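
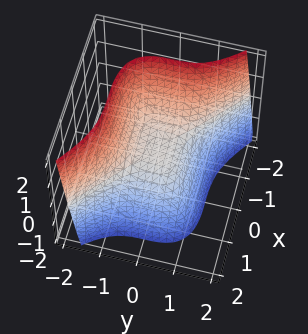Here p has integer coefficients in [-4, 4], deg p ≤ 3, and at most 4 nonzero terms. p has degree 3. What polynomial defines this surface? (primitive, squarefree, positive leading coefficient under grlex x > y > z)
First, the degree is 3 — a generic line meets the surface in up to 3 points.
Next, from the axis intercepts and sections: it meets the z-axis at z = 0 (among the integer gridlines); one y-axis crossing is at y = 0; it crosses the x-axis at the gridline x = 0.
Finally, the integer polynomial consistent with all of this is the stated p.

2*x^3 + 3*y^3 + 3*z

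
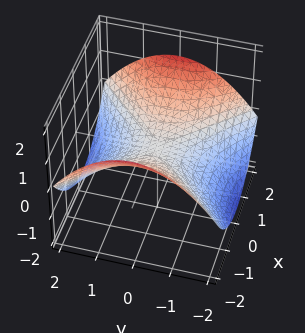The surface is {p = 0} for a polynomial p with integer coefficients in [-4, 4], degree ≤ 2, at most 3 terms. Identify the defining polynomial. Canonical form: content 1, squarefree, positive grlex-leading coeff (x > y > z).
x^2 - y^2 - 3*z

(a) Degree: a saddle surface; a quadric, so deg p = 2.
(b) Symmetries: the x ↦ −x reflection is a symmetry, so x appears only in even powers; mirror symmetry y ↦ −y ⇒ only even powers of y.
(c) From the visible intercepts: it crosses the y-axis at the gridline y = 0; one z-axis crossing is at z = 0; it crosses the x-axis at the gridline x = 0.
(d) The integer polynomial consistent with all of this is the stated p.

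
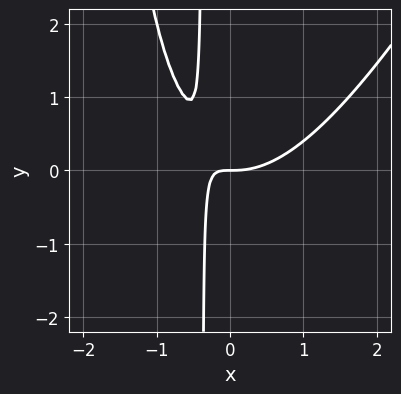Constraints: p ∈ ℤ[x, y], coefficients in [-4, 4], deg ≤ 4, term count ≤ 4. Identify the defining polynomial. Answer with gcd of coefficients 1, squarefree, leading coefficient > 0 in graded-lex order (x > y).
2*x^3 - x^2*y - 3*x*y - y

First, deg p = 3.
Then, from the axis intercepts and sections: it crosses the y-axis at the gridline y = 0; it meets the x-axis at x = 0 (among the integer gridlines).
Finally, putting this together gives p.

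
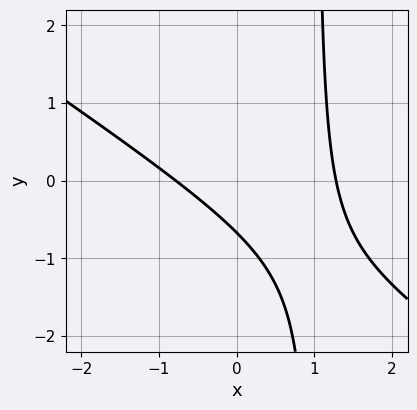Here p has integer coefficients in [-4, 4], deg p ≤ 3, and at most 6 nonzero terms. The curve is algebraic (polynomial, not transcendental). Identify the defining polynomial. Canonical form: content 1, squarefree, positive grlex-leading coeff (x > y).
The degree is 2 — a generic line meets the curve in up to 2 points.
Solving for integer coefficients yields p as stated.

2*x^2 + 3*x*y - x - 3*y - 2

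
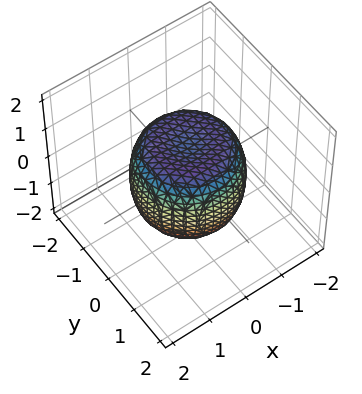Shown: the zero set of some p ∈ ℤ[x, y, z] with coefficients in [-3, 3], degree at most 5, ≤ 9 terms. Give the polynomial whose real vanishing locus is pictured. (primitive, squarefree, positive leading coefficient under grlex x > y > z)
First, the degree is 4 — no degree-3 surface has this shape.
Next, by symmetry, the z-axis is an axis of rotation, so x and y enter only as x² + y².
Next, checking where it meets the axes: the z-axis gridline crossings are at z ∈ {-1, 1}; a circular section at z = -1 has radius exactly 1.
Finally, matching integer coefficients to the picture gives p.

x^4 + 2*x^2*y^2 + y^4 - x^2 - y^2 + z^2 - 1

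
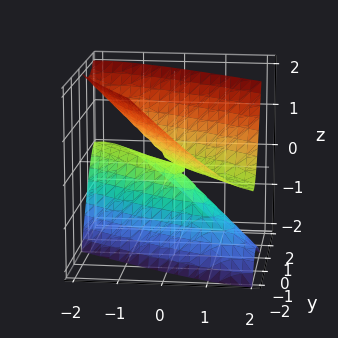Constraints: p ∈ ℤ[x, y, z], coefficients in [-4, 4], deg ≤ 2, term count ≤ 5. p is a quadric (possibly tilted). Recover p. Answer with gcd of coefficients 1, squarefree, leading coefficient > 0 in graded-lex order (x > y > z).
x^2 + 2*x*y + y^2 + y*z - z^2

1. The degree is 2 — the shape is more complex than any degree-1 surface.
2. Checking where it meets the axes: it meets the z-axis at z = 0 (among the integer gridlines); it meets the y-axis at y = 0 (among the integer gridlines); it crosses the x-axis at the gridline x = 0.
3. These observations pin down the coefficients.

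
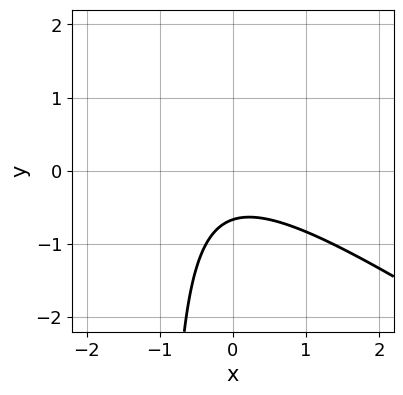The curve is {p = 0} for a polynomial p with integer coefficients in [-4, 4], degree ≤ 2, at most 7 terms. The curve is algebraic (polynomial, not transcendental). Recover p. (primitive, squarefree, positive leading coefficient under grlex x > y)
2*x^2 + 3*x*y + x + 3*y + 2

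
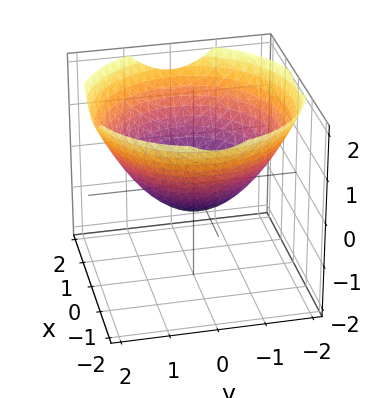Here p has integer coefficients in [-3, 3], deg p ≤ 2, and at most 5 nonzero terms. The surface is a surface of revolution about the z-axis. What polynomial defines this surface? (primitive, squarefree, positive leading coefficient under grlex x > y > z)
x^2 + y^2 - 2*z - 1

1. deg p = 2.
2. Symmetry: every cross-section ⟂ z is a circle, so x, y appear only via x² + y².
3. Against the integer gridlines: a circular section at z = 0 has radius exactly 1; among the integer gridlines, it crosses the x-axis at x ∈ {-1, 1}.
4. Together with the visible shape, these determine p as stated.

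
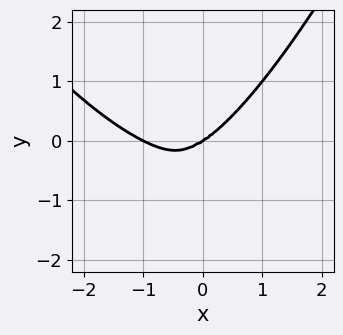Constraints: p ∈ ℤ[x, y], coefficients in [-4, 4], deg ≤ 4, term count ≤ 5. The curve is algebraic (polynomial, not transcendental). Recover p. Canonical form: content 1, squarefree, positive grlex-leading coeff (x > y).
(a) The degree is 4 — a generic line meets the curve in up to 4 points.
(b) From the axis intercepts and sections: one y-axis crossing is at y = 0; the x-axis gridline crossings are at x ∈ {-1, 0}.
(c) Assembling these constraints gives the stated polynomial.

x^4 + x^3 - 2*x^2*y + 2*x*y^2 - 2*y^3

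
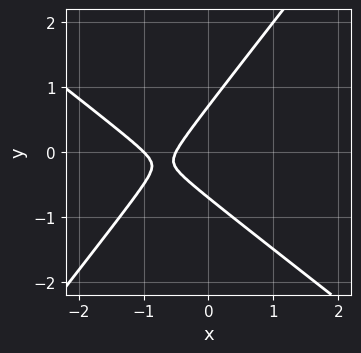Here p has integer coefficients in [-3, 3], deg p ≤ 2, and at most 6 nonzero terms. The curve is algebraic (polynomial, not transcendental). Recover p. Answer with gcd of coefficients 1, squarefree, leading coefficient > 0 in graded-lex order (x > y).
2*x^2 + x*y - 2*y^2 + 3*x + 1

1. deg p = 2.
2. Against the integer gridlines: it crosses the x-axis at the gridline x = -1.
3. Assembling these constraints gives the stated polynomial.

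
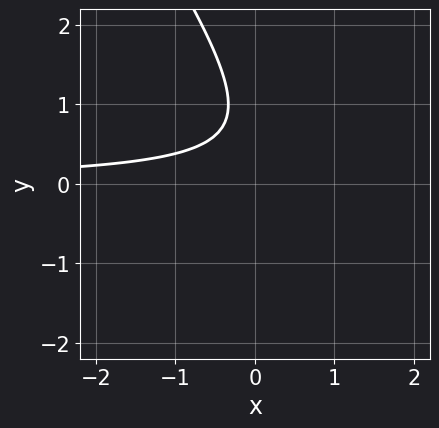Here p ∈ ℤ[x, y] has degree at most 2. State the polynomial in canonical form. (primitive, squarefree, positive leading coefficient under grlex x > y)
1. Degree: a generic line meets the curve in up to 2 points, so deg p = 2.
2. Against the integer gridlines: no x-intercept at any integer in the box; the curve avoids every integer y-axis point in the box.
3. The integer polynomial consistent with all of this is the stated p.

3*x*y + 2*y^2 - 3*y + 2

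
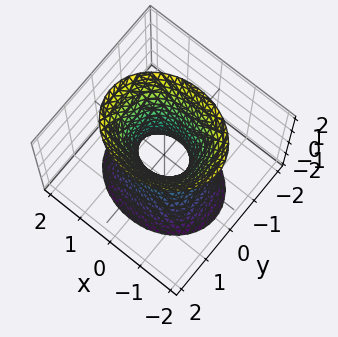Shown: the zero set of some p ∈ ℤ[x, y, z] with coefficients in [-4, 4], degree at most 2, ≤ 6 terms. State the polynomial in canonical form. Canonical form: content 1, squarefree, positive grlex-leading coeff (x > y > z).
2*x^2 + 3*y^2 - z^2 - 1

(a) deg p = 2.
(b) Symmetries: mirror symmetry x ↦ −x ⇒ only even powers of x; mirror symmetry z ↦ −z ⇒ only even powers of z; it's symmetric under y → −y, forcing even powers of y.
(c) Checking where it meets the axes: it misses every integer gridline on the z-axis.
(d) Solving for integer coefficients yields p as stated.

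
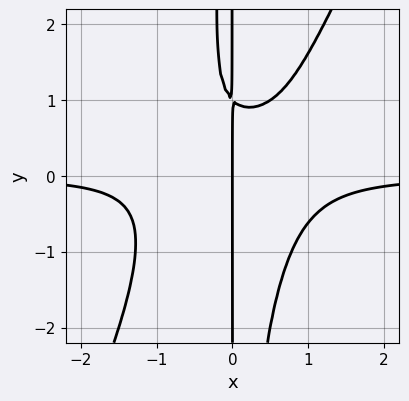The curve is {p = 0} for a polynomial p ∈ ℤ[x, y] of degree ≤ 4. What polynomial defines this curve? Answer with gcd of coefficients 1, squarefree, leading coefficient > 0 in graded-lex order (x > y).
(a) deg p = 4.
(b) Reading off the gridlines: it crosses the x-axis at the gridline x = 0; every point of the y-axis in the box is on the curve.
(c) Solving for integer coefficients yields p as stated.

2*x^3*y - x^2*y^2 - x*y + x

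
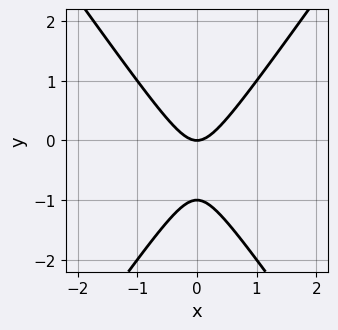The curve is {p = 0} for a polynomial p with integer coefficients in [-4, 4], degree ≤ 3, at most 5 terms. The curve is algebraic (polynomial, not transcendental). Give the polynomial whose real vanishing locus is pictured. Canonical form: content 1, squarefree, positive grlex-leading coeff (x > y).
deg p = 2. A generic line meets the curve in up to 2 points.
Symmetries: the x ↦ −x reflection is a symmetry, so x appears only in even powers.
From the visible intercepts: the y-axis gridline crossings are at y ∈ {-1, 0}; it crosses the x-axis at the gridline x = 0.
Putting this together gives p.

2*x^2 - y^2 - y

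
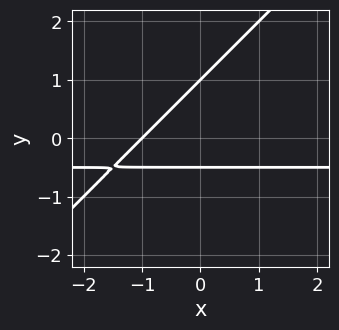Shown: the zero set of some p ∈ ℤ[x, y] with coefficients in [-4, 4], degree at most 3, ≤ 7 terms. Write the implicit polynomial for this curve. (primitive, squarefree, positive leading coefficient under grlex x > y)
1. The degree is 2 — no degree-1 curve has this shape.
2. Against the integer gridlines: it crosses the x-axis at the gridline x = -1; one y-axis crossing is at y = 1.
3. The integer polynomial consistent with all of this is the stated p.

2*x*y - 2*y^2 + x + y + 1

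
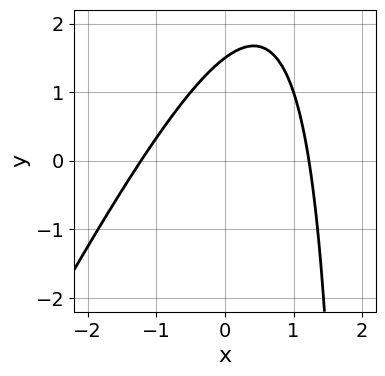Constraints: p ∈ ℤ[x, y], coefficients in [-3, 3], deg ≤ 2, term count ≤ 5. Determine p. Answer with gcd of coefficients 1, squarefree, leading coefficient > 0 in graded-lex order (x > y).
Degree: no degree-1 curve has this shape, so deg p = 2.
The integer polynomial consistent with all of this is the stated p.

2*x^2 - x*y + 2*y - 3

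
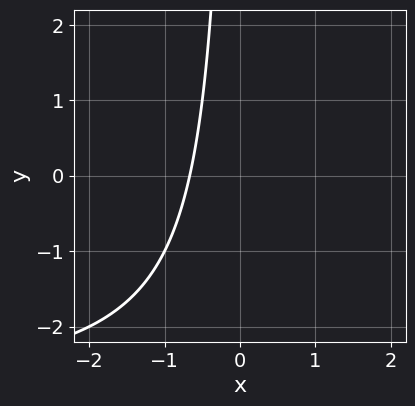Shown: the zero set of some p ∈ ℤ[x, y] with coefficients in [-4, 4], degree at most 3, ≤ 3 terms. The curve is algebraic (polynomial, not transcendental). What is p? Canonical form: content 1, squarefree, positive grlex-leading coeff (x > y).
The degree is 2 — no degree-1 curve has this shape.
From the axis intercepts and sections: it misses every integer gridline on the y-axis.
Matching integer coefficients to the picture gives p.

x*y + 3*x + 2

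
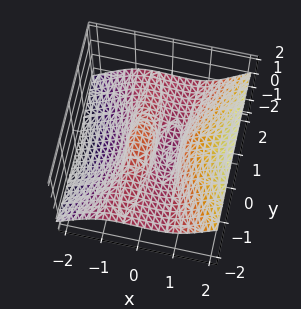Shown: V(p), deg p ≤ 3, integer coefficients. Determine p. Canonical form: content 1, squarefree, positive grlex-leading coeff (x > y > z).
2*x^3 - 2*y^2*z - 3*z^3 + z^2 - x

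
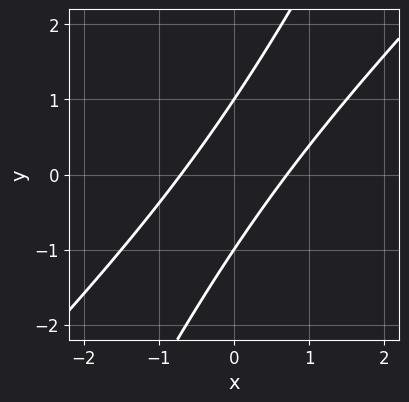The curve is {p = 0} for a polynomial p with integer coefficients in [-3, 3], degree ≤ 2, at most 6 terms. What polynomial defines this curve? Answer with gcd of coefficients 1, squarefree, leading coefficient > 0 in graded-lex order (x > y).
1. The degree is 2 — no degree-1 curve has this shape.
2. Checking where it meets the axes: among the integer gridlines, it crosses the y-axis at y ∈ {-1, 1}.
3. The integer polynomial consistent with all of this is the stated p.

2*x^2 - 3*x*y + y^2 - 1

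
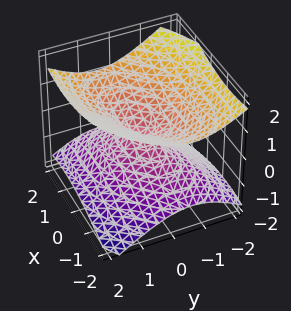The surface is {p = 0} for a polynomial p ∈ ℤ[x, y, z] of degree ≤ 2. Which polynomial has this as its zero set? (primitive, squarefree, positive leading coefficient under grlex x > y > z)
(a) The degree is 2 — no degree-1 surface has this shape.
(b) Observable constraints: it crosses the y-axis at the gridline y = 0; it meets the x-axis at x = 0 (among the integer gridlines); one z-axis crossing is at z = 0.
(c) Assembling these constraints gives the stated polynomial.

x^2 - x*y + 2*y^2 - 3*z^2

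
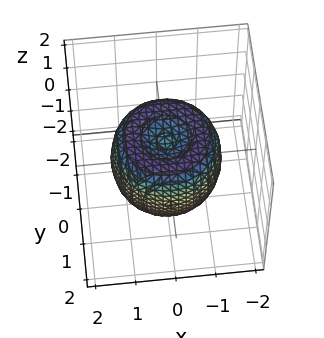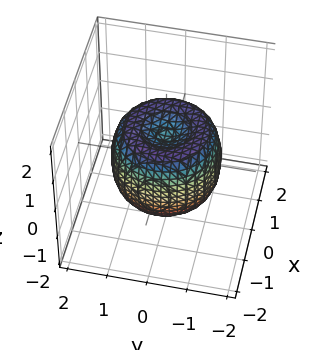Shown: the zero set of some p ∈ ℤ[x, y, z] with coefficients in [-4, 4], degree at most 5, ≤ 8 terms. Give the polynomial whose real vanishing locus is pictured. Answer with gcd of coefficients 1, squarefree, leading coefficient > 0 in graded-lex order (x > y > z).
1. Degree: the shape is more complex than any degree-3 surface, so deg p = 4.
2. Symmetries: rotational symmetry about the z-axis ⇒ p depends on x, y only through x² + y².
3. From the visible intercepts: a circular section at z = 0 has radius between 1 and 2.
4. Assembling these constraints gives the stated polynomial.

2*x^4 + 4*x^2*y^2 + 2*y^4 - 3*x^2 - 3*y^2 + 2*z^2 - 1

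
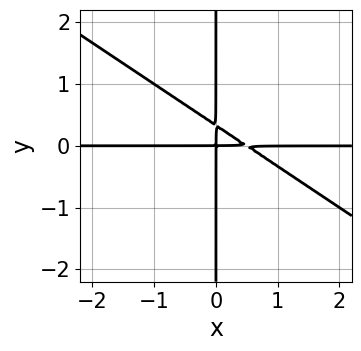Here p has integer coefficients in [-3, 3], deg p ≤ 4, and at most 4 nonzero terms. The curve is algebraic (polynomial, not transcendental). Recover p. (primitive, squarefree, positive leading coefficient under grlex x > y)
1. deg p = 3.
2. From the axis intercepts and sections: every point of the x-axis in the box is on the curve; every point of the y-axis in the box is on the curve.
3. Putting this together gives p.

2*x^2*y + 3*x*y^2 - x*y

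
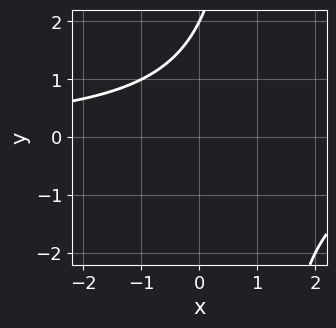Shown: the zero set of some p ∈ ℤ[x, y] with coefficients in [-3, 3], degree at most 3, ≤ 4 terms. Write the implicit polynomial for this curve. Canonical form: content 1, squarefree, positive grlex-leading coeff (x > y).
x*y - y + 2

Degree: a generic line meets the curve in up to 2 points, so deg p = 2.
Observable constraints: it misses every integer gridline on the x-axis; one y-axis crossing is at y = 2.
Solving for integer coefficients yields p as stated.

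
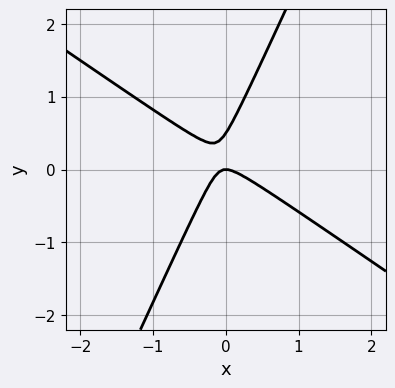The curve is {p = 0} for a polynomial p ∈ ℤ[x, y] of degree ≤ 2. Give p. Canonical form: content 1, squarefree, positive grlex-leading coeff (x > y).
3*x^2 + 3*x*y - 2*y^2 + y

The degree is 2 — a generic line meets the curve in up to 2 points.
Against the integer gridlines: it crosses the y-axis at the gridline y = 0; it meets the x-axis at x = 0 (among the integer gridlines).
Fitting integer coefficients to these (and the overall shape) gives p.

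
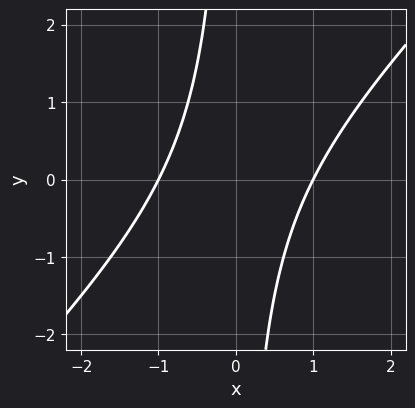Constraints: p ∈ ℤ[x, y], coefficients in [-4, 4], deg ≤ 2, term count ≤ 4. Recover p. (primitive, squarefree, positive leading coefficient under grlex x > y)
(a) deg p = 2.
(b) Checking where it meets the axes: among the integer gridlines, it crosses the x-axis at x ∈ {-1, 1}; no y-intercept at any integer in the box.
(c) Fitting integer coefficients to these (and the overall shape) gives p.

x^2 - x*y - 1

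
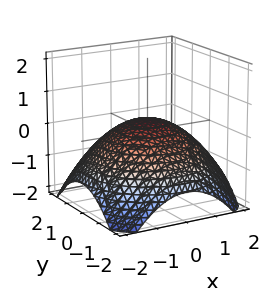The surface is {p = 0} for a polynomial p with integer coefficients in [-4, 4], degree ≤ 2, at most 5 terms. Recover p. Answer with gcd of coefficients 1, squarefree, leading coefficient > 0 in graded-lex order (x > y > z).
1. The degree is 2 — a generic line meets the surface in up to 2 points.
2. By symmetry, the z-axis is an axis of rotation, so x and y enter only as x² + y².
3. From the visible intercepts: the y-axis gridline crossings are at y ∈ {-1, 1}; a circular section at z = 0 has radius exactly 1; among the integer gridlines, it crosses the x-axis at x ∈ {-1, 1}.
4. Fitting integer coefficients to these (and the overall shape) gives p.

x^2 + y^2 + 3*z - 1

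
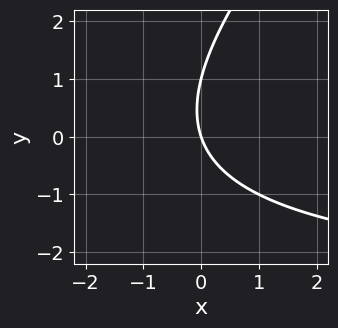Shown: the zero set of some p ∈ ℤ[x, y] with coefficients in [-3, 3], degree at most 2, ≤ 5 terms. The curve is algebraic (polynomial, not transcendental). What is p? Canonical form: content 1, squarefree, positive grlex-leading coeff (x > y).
x*y - y^2 + 3*x + y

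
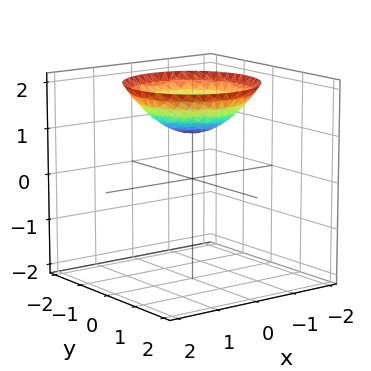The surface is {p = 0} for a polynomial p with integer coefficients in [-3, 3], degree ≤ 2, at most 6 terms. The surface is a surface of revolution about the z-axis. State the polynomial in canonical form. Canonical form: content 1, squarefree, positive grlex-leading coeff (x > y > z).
First, degree: the shape is more complex than any degree-1 surface, so deg p = 2.
Next, symmetries: rotational symmetry about the z-axis ⇒ p depends on x, y only through x² + y².
Then, checking where it meets the axes: it misses every integer gridline on the y-axis; one z-axis crossing is at z = 1; a circular section at z = 2 has radius between 1 and 2; no x-intercept at any integer in the box.
Finally, together with the visible shape, these determine p as stated.

x^2 + y^2 - 2*z + 2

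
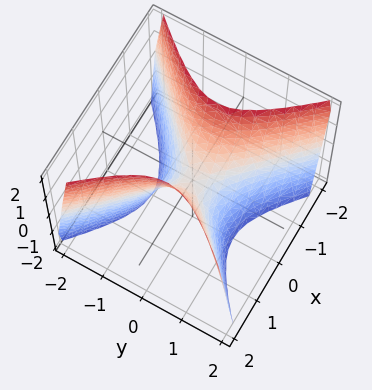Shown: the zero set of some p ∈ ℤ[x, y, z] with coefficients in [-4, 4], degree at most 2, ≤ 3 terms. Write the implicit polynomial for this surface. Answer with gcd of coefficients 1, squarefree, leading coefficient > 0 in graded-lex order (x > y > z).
2*x^2 - 2*y^2 - z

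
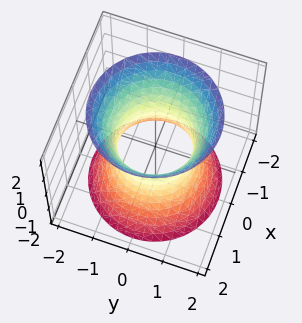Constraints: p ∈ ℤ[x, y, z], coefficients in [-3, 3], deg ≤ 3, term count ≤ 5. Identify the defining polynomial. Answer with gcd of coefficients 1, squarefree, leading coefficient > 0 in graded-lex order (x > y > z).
2*x^2 + 2*y^2 - z^2 - 2

(a) deg p = 2. No degree-1 surface has this shape.
(b) By symmetry, the z-axis is an axis of rotation, so x and y enter only as x² + y².
(c) Against the integer gridlines: the y-axis gridline crossings are at y ∈ {-1, 1}; a circular section at z = 2 has radius between 1 and 2; no z-intercept at any integer in the box.
(d) Matching integer coefficients to the picture gives p. Check: (-1, 0, 0) on the x-axis lies on the surface, and p(-1, 0, 0) = 0. ✓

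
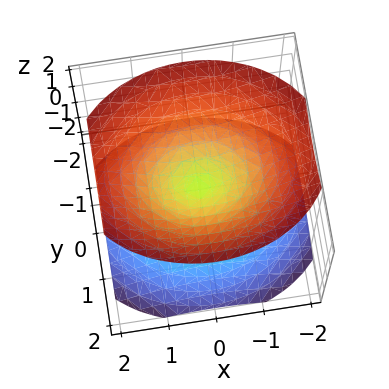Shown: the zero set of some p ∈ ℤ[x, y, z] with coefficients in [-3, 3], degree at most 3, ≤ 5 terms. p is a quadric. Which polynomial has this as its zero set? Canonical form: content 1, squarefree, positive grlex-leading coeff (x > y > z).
2*x^2 + 3*y^2 - 3*z^2

There are 2 components.
Degree: two nappes meeting at a single point; a quadric, so deg p = 2.
Symmetries: it's symmetric under y → −y, forcing even powers of y; the x ↦ −x reflection is a symmetry, so x appears only in even powers; the z ↦ −z reflection is a symmetry, so z appears only in even powers.
From the axis intercepts and sections: it crosses the x-axis at the gridline x = 0; one z-axis crossing is at z = 0; one y-axis crossing is at y = 0.
Solving for integer coefficients yields p as stated.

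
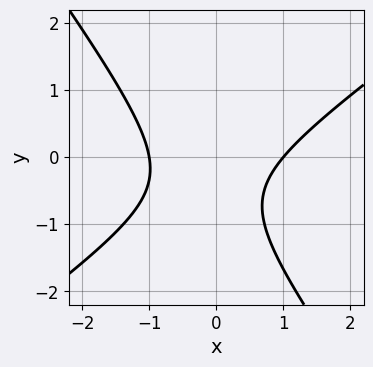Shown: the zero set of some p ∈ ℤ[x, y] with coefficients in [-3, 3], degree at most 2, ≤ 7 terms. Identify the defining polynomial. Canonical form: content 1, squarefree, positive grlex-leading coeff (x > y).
3*x^2 - 2*x*y - 3*y^2 - 3*y - 3

1. Degree: no degree-1 curve has this shape, so deg p = 2.
2. Checking where it meets the axes: among the integer gridlines, it crosses the x-axis at x ∈ {-1, 1}; the curve avoids every integer y-axis point in the box.
3. Solving for integer coefficients yields p as stated.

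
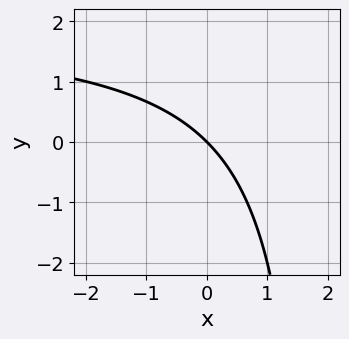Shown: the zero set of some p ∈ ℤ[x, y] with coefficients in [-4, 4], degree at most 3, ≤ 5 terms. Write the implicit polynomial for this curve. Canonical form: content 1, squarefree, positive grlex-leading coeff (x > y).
1. The degree is 2 — a generic line meets the curve in up to 2 points.
2. Observable constraints: it meets the x-axis at x = 0 (among the integer gridlines); it meets the y-axis at y = 0 (among the integer gridlines).
3. The integer polynomial consistent with all of this is the stated p.

x*y - 2*x - 2*y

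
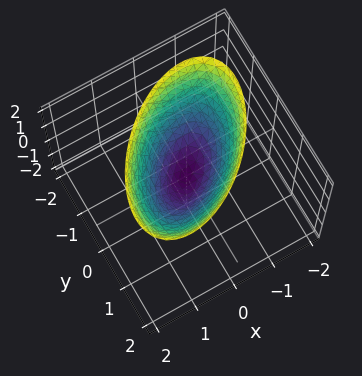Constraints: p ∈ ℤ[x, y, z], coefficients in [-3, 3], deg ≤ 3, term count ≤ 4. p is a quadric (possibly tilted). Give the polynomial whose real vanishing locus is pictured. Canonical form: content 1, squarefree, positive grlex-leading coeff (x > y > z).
1. deg p = 2.
2. Against the integer gridlines: it meets the z-axis at z = 0 (among the integer gridlines); it meets the x-axis at x = 0 (among the integer gridlines); one y-axis crossing is at y = 0.
3. Putting this together gives p.

x^2 - x*y + y^2 - z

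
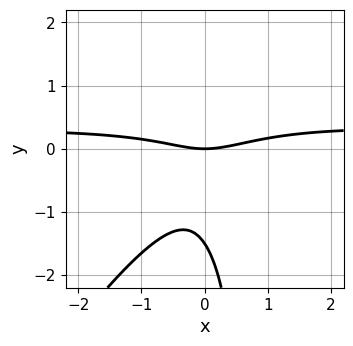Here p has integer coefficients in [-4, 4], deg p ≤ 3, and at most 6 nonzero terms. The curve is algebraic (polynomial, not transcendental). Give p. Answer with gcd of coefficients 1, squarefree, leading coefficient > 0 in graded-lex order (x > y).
3*x^2*y - 2*x*y^2 - x^2 + 2*y^2 + 3*y

(a) deg p = 3. No degree-2 curve has this shape.
(b) From the visible intercepts: it meets the x-axis at x = 0 (among the integer gridlines); it meets the y-axis at y = 0 (among the integer gridlines).
(c) Assembling these constraints gives the stated polynomial.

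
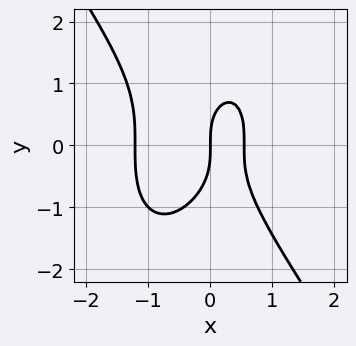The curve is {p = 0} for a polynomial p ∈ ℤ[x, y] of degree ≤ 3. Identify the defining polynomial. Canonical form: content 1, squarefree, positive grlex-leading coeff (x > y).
deg p = 3.
Observable constraints: it crosses the x-axis at the gridline x = 0; it meets the y-axis at y = 0 (among the integer gridlines).
Putting this together gives p.

3*x^3 + y^3 + 2*x^2 - 2*x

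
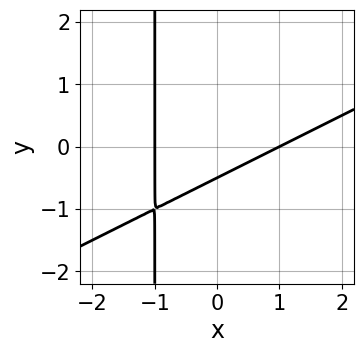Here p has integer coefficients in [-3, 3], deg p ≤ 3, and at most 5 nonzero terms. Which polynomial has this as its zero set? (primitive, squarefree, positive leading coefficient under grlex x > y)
x^2 - 2*x*y - 2*y - 1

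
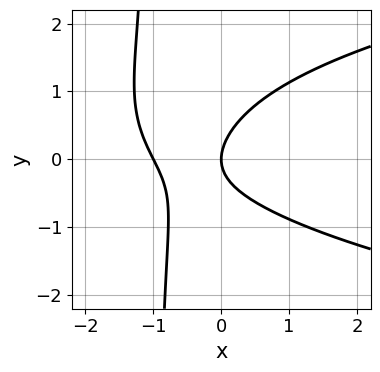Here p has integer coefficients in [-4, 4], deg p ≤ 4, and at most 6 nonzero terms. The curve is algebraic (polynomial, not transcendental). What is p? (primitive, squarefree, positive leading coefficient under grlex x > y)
(a) Degree: a generic line meets the curve in up to 3 points, so deg p = 3.
(b) From the visible intercepts: one y-axis crossing is at y = 0; among the integer gridlines, it crosses the x-axis at x ∈ {-1, 0}.
(c) Fitting integer coefficients to these (and the overall shape) gives p.

2*x*y^2 - 2*x^2 - x*y + 2*y^2 - 2*x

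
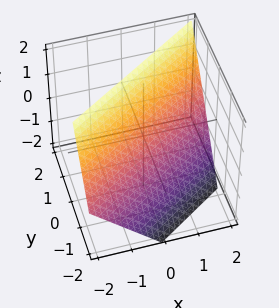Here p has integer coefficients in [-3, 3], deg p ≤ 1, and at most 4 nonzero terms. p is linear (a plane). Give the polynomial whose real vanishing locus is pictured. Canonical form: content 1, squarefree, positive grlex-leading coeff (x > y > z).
Degree: every cross-section is a straight line — this is a plane, so deg p = 1.
From the axis intercepts and sections: it crosses the x-axis at the gridline x = 1; it meets the z-axis at z = 1 (among the integer gridlines).
Assembling these constraints gives the stated polynomial.

2*x - 3*y + 2*z - 2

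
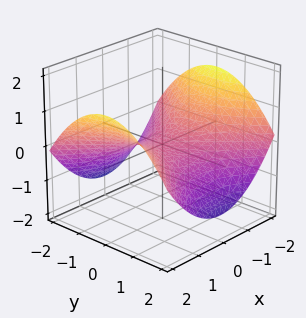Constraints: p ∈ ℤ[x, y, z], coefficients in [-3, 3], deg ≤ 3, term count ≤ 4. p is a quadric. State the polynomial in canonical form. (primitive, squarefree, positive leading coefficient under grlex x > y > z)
x^2 - y^2 - 3*z

deg p = 2. A saddle surface; a quadric.
Symmetries: mirror symmetry x ↦ −x ⇒ only even powers of x; the y ↦ −y reflection is a symmetry, so y appears only in even powers.
Against the integer gridlines: it meets the y-axis at y = 0 (among the integer gridlines); it crosses the z-axis at the gridline z = 0; it meets the x-axis at x = 0 (among the integer gridlines).
These observations pin down the coefficients.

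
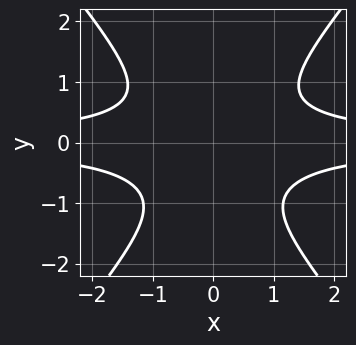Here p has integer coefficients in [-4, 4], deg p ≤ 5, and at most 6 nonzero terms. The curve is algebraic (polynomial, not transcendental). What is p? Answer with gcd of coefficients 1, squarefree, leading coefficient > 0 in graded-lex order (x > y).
(a) The degree is 4 — the shape is more complex than any degree-3 curve.
(b) Symmetries: the x ↦ −x reflection is a symmetry, so x appears only in even powers.
(c) Observable constraints: the curve avoids every integer x-axis point in the box; the curve avoids every integer y-axis point in the box.
(d) Matching integer coefficients to the picture gives p.

3*x^2*y^2 - 2*y^4 - y^3 - y^2 - 2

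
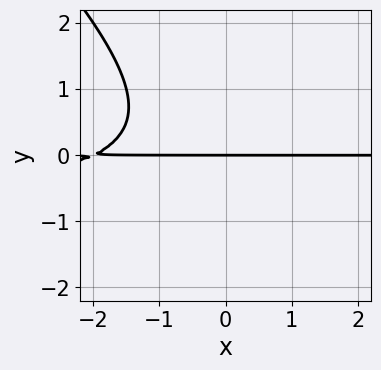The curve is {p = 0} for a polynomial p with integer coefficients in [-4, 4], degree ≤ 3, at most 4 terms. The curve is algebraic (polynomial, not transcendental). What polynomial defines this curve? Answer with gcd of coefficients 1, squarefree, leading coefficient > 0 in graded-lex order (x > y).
First, deg p = 3.
Then, observable constraints: every point of the x-axis in the box is on the curve; it crosses the y-axis at the gridline y = 0.
Finally, matching integer coefficients to the picture gives p.

x*y^2 + y^3 + x*y + 2*y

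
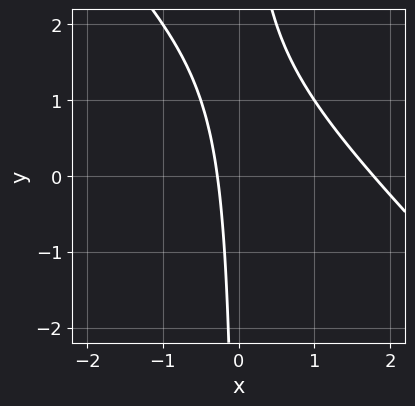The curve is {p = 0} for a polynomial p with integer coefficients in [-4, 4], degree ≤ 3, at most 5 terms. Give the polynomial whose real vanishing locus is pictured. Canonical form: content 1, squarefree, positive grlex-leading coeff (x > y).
2*x^2 + 2*x*y - 3*x - 1

(a) deg p = 2. No degree-1 curve has this shape.
(b) Observable constraints: the curve avoids every integer y-axis point in the box.
(c) Together with the visible shape, these determine p as stated.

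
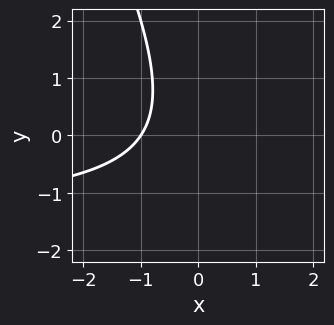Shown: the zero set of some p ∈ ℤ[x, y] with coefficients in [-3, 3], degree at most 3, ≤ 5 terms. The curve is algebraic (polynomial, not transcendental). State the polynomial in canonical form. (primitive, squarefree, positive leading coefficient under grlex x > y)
2*x*y + y^2 + 3*x + 3

Degree: a generic line meets the curve in up to 2 points, so deg p = 2.
Checking where it meets the axes: one x-axis crossing is at x = -1; no y-intercept at any integer in the box.
These observations pin down the coefficients.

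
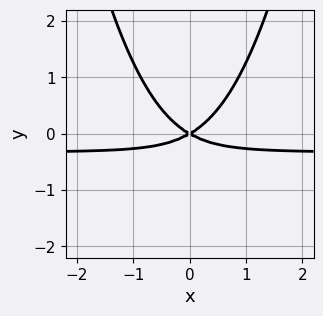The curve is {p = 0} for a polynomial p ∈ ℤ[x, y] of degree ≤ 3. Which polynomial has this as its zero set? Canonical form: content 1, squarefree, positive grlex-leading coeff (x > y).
(a) The degree is 3 — no degree-2 curve has this shape.
(b) Symmetries: the x ↦ −x reflection is a symmetry, so x appears only in even powers.
(c) Against the integer gridlines: it meets the y-axis at y = 0 (among the integer gridlines); one x-axis crossing is at x = 0.
(d) Fitting integer coefficients to these (and the overall shape) gives p.

3*x^2*y + x^2 - 3*y^2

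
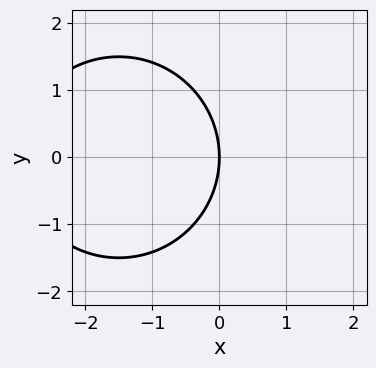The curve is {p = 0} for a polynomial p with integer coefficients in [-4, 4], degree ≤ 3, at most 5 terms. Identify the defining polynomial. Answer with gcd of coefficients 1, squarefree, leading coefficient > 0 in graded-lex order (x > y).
x^2 + y^2 + 3*x

(a) deg p = 2. The shape is more complex than any degree-1 curve.
(b) Symmetries: mirror symmetry y ↦ −y ⇒ only even powers of y.
(c) Observable constraints: one x-axis crossing is at x = 0; it meets the y-axis at y = 0 (among the integer gridlines).
(d) Solving for integer coefficients yields p as stated.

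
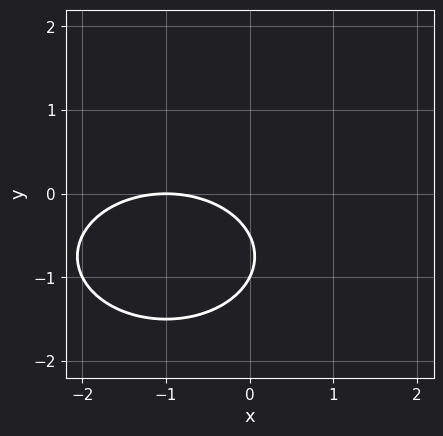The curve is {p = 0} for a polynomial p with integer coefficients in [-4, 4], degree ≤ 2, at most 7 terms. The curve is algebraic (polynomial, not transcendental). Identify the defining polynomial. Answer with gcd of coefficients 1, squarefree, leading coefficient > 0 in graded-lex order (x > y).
(a) The degree is 2 — the shape is more complex than any degree-1 curve.
(b) From the visible intercepts: one x-axis crossing is at x = -1; it meets the y-axis at y = -1 (among the integer gridlines).
(c) Fitting integer coefficients to these (and the overall shape) gives p.

x^2 + 2*y^2 + 2*x + 3*y + 1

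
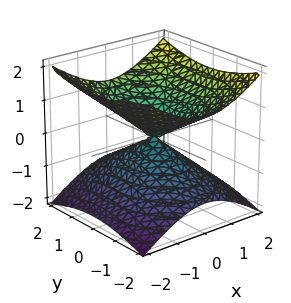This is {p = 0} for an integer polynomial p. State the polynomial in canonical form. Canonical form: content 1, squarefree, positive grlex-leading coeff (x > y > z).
2*x^2 + y^2 - 3*z^2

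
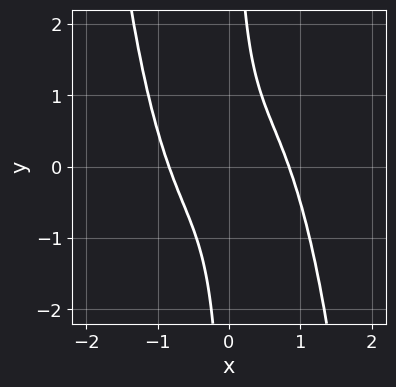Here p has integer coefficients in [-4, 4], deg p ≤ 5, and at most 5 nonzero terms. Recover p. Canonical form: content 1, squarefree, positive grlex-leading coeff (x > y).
First, degree: no degree-3 curve has this shape, so deg p = 4.
Next, against the integer gridlines: no y-intercept at any integer in the box.
Finally, these observations pin down the coefficients.

2*x^4 + 2*x*y - 1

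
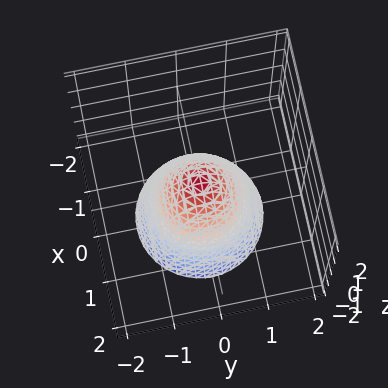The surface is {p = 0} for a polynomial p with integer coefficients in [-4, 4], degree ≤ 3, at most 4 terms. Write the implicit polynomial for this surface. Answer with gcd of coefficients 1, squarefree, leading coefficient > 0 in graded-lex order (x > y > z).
3*x^2 + 3*y^2 + 2*z - 1

deg p = 2.
Symmetry: the z-axis is an axis of rotation, so x and y enter only as x² + y².
Checking where it meets the axes: a circular section at z = -2 has radius between 1 and 2.
Matching integer coefficients to the picture gives p.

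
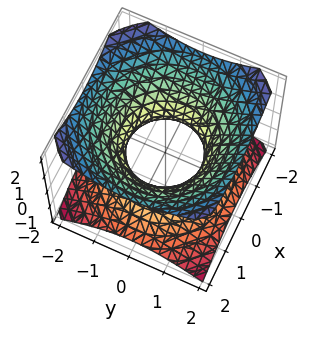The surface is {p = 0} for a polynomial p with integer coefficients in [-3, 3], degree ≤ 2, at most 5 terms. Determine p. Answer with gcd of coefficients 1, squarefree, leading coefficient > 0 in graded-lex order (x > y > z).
First, the degree is 2 — an hourglass — one-sheet hyperboloid; a quadric.
Then, symmetries: mirror symmetry z ↦ −z ⇒ only even powers of z; the surface is invariant under rotation about z: p = q(x² + y², z).
Next, against the integer gridlines: no z-intercept at any integer in the box; a circular section at z = 1 has radius between 1 and 2; the x-axis gridline crossings are at x ∈ {-1, 1}; the y-axis gridline crossings are at y ∈ {-1, 1}.
Finally, assembling these constraints gives the stated polynomial.

2*x^2 + 2*y^2 - 3*z^2 - 2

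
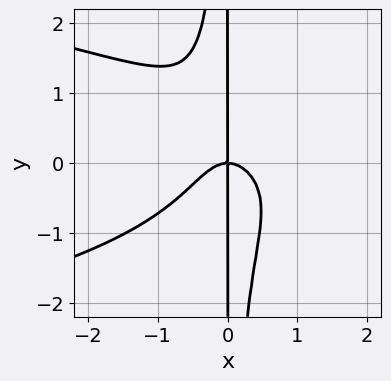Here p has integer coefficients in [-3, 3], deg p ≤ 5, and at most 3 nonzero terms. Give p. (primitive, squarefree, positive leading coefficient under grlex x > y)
1. deg p = 4. A generic line meets the curve in up to 4 points.
2. Checking where it meets the axes: one x-axis crossing is at x = 0; the visible y-axis segment lies entirely on the curve.
3. These observations pin down the coefficients.

3*x^2*y^2 + 3*x^3 + 2*x*y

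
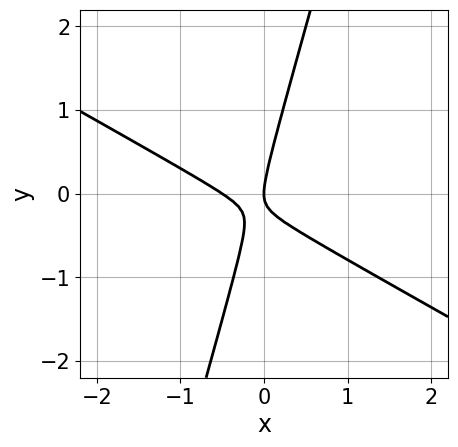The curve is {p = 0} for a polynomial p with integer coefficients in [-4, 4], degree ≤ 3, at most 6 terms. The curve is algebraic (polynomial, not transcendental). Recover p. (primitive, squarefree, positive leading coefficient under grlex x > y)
2*x^2 + 3*x*y - y^2 + x

The degree is 2 — the shape is more complex than any degree-1 curve.
From the visible intercepts: one x-axis crossing is at x = 0; it meets the y-axis at y = 0 (among the integer gridlines).
Fitting integer coefficients to these (and the overall shape) gives p.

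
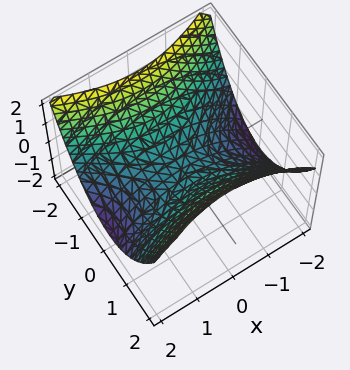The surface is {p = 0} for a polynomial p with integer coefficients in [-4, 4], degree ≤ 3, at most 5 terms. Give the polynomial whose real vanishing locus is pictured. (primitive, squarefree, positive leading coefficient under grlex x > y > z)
x^2 - 2*y^2 + 3*z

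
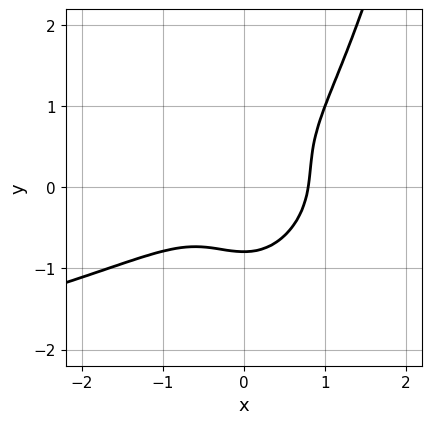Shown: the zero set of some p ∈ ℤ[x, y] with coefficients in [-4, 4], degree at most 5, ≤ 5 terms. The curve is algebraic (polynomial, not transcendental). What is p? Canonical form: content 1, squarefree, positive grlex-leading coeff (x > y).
2*x^2*y^2 + 2*x^3 - x^2*y - 2*y^3 - 1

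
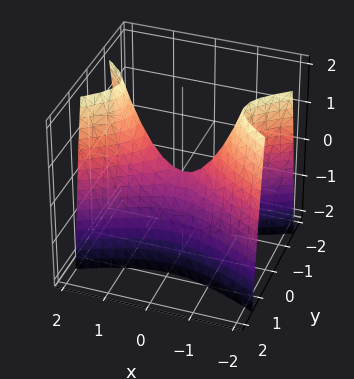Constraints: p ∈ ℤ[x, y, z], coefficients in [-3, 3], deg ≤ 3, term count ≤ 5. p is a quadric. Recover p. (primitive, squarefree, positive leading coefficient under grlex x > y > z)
Degree: a hyperbolic paraboloid; a quadric, so deg p = 2.
Symmetries: the x ↦ −x reflection is a symmetry, so x appears only in even powers; it's symmetric under y → −y, forcing even powers of y.
Reading off the gridlines: it crosses the z-axis at the gridline z = 0; one y-axis crossing is at y = 0; one x-axis crossing is at x = 0.
Putting this together gives p.

x^2 - 3*y^2 - z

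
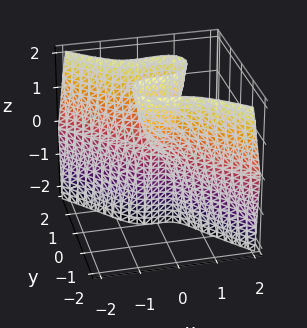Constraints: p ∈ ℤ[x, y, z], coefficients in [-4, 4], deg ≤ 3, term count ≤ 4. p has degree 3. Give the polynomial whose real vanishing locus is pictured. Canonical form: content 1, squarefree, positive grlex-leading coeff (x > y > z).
3*x^3 + 3*y^3 - x*y - 2*y*z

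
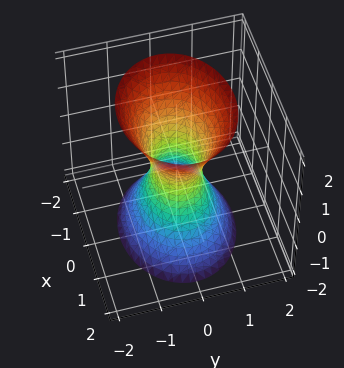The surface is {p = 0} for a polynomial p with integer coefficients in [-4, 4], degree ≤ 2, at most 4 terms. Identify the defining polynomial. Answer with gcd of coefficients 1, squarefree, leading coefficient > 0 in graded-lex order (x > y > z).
First, degree: an hourglass — one-sheet hyperboloid; a quadric, so deg p = 2.
Next, symmetries: mirror symmetry x ↦ −x ⇒ only even powers of x; the z ↦ −z reflection is a symmetry, so z appears only in even powers; it's symmetric under y → −y, forcing even powers of y.
Next, from the visible intercepts: it misses every integer gridline on the z-axis.
Finally, solving for integer coefficients yields p as stated.

2*x^2 + 3*y^2 - z^2 - 1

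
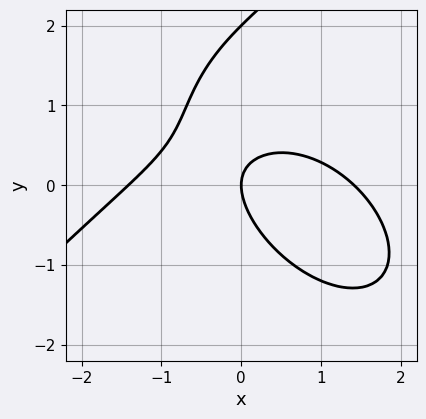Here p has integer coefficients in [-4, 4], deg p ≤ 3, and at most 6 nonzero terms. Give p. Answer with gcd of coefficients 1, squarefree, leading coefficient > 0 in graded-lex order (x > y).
x^3 - y^3 + 3*x*y + 2*y^2 - 2*x

1. The degree is 3 — a generic line meets the curve in up to 3 points.
2. Checking where it meets the axes: it meets the x-axis at x = 0 (among the integer gridlines); among the integer gridlines, it crosses the y-axis at y ∈ {0, 2}.
3. Assembling these constraints gives the stated polynomial.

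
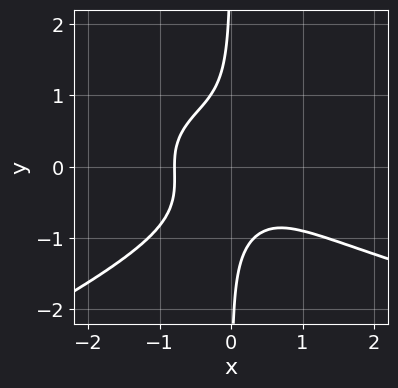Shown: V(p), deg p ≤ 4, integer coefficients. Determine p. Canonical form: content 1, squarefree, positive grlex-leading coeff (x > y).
x^2*y^2 - 3*x*y^3 - 2*x^3 - 1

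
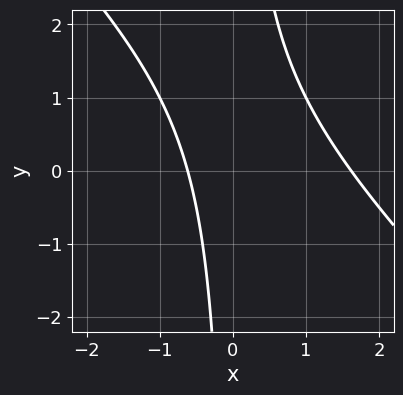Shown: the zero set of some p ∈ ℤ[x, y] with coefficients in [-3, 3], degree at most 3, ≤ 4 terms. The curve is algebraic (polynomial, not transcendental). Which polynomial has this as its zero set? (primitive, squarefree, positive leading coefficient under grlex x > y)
x^2 + x*y - x - 1

(a) deg p = 2. The shape is more complex than any degree-1 curve.
(b) Checking where it meets the axes: the curve avoids every integer y-axis point in the box.
(c) Solving for integer coefficients yields p as stated.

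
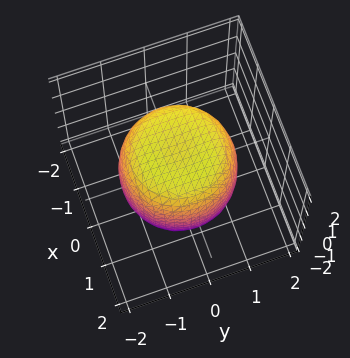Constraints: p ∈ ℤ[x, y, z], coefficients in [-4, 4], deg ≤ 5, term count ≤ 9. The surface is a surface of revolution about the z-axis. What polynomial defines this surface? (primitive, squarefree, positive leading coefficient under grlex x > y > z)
1. deg p = 4.
2. By symmetry, the z-axis is an axis of rotation, so x and y enter only as x² + y².
3. Reading off the gridlines: a circular section at z = 0 has radius between 1 and 2.
4. Fitting integer coefficients to these (and the overall shape) gives p.

2*x^4 + 4*x^2*y^2 + 2*y^4 - 2*x^2 - 2*y^2 + 2*z^2 - 3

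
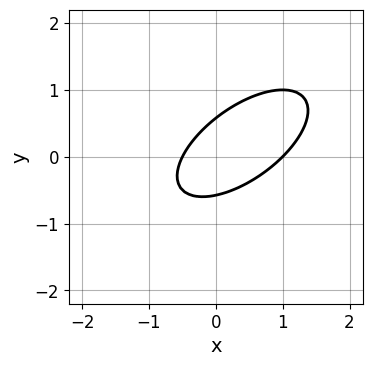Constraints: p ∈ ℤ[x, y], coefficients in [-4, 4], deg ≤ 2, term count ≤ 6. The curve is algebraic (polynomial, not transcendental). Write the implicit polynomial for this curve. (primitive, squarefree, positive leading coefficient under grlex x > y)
2*x^2 - 3*x*y + 3*y^2 - x - 1

1. The degree is 2 — a generic line meets the curve in up to 2 points.
2. Reading off the gridlines: it crosses the x-axis at the gridline x = 1.
3. Solving for integer coefficients yields p as stated.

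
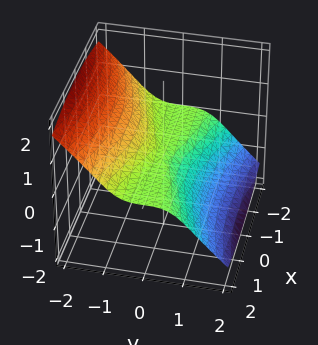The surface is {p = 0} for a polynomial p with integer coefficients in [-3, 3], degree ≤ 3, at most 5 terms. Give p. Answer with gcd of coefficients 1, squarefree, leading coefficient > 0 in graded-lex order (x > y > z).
x^2*z + 2*y^3 + 3*z^3

deg p = 3. A generic line meets the surface in up to 3 points.
Reading off the gridlines: the visible x-axis segment lies entirely on the surface; it crosses the y-axis at the gridline y = 0; it crosses the z-axis at the gridline z = 0.
Putting this together gives p.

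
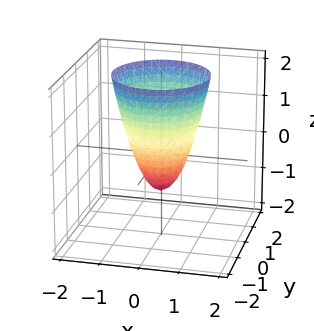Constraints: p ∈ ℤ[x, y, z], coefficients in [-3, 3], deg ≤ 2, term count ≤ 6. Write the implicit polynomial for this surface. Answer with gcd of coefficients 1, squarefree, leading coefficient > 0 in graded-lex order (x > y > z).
2*x^2 + 2*y^2 - z - 1

1. deg p = 2. No degree-1 surface has this shape.
2. Symmetries: the surface is invariant under rotation about z: p = q(x² + y², z).
3. Observable constraints: it crosses the z-axis at the gridline z = -1; a circular section at z = 2 has radius between 1 and 2.
4. Together with the visible shape, these determine p as stated.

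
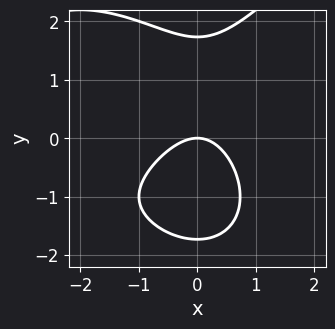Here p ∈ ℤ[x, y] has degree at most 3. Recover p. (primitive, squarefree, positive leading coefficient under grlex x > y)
(a) deg p = 3.
(b) Reading off the gridlines: it crosses the x-axis at the gridline x = 0; it meets the y-axis at y = 0 (among the integer gridlines).
(c) Matching integer coefficients to the picture gives p.

x^3 - y^3 + 3*x^2 + 3*y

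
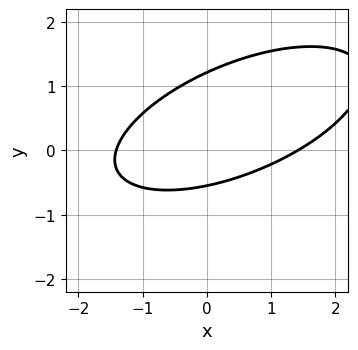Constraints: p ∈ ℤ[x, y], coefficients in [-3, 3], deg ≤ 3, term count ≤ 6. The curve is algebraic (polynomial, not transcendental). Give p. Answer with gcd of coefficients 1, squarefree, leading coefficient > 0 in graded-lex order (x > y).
x^2 - 2*x*y + 3*y^2 - 2*y - 2

(a) The degree is 2 — a generic line meets the curve in up to 2 points.
(b) The integer polynomial consistent with all of this is the stated p.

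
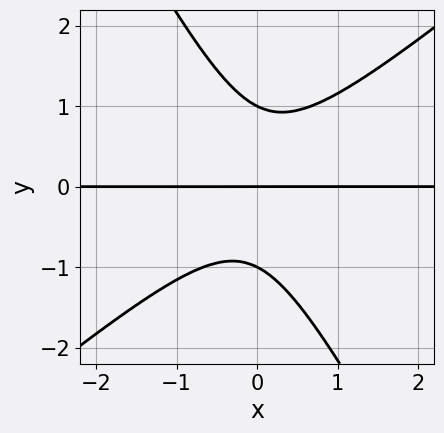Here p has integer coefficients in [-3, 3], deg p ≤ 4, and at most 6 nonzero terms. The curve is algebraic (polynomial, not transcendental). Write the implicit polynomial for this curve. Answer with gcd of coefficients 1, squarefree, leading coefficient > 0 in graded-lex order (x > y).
3*x^2*y - 2*x*y^2 - 2*y^3 + 2*y

deg p = 3. A generic line meets the curve in up to 3 points.
From the axis intercepts and sections: among the integer gridlines, it crosses the y-axis at y ∈ {-1, 0, 1}; the visible x-axis segment lies entirely on the curve.
Solving for integer coefficients yields p as stated.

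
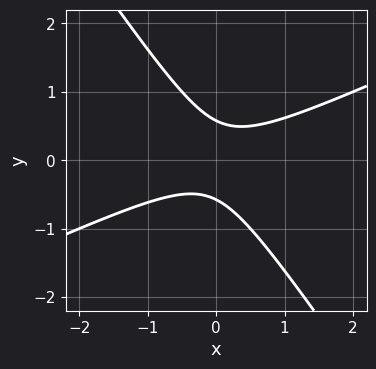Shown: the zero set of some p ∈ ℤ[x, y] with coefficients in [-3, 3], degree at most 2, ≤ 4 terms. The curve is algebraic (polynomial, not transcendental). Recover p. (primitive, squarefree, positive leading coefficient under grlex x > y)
2*x^2 - 3*x*y - 3*y^2 + 1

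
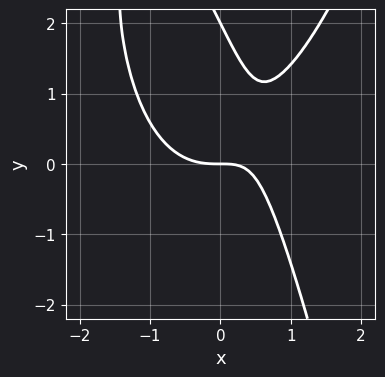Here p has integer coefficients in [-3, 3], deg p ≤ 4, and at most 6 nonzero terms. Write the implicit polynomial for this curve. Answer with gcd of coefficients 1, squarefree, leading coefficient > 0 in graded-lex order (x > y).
2*x^3 - 2*x*y - y^2 + 2*y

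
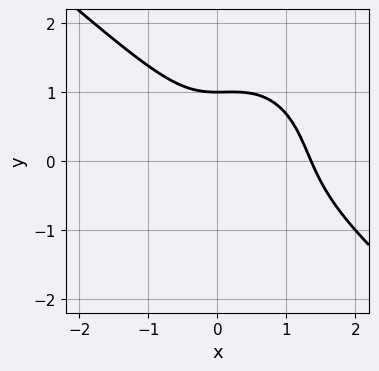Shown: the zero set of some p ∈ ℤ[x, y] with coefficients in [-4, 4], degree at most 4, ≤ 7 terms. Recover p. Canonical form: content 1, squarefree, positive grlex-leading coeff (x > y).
3*x^3 + 2*x^2*y + 2*y^3 - 3*x^2 - 2

(a) The degree is 3 — the shape is more complex than any degree-2 curve.
(b) Observable constraints: it crosses the y-axis at the gridline y = 1.
(c) Assembling these constraints gives the stated polynomial.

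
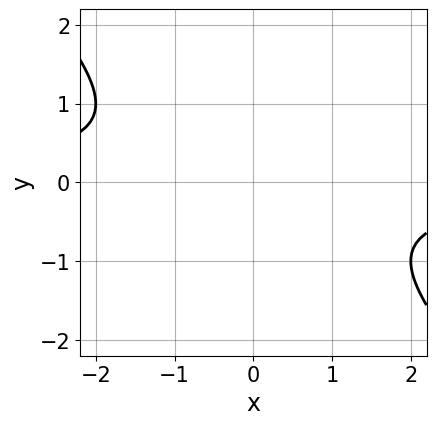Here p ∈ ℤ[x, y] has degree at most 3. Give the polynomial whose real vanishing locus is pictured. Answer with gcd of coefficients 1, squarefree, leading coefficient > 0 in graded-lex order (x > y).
x*y + y^2 + 1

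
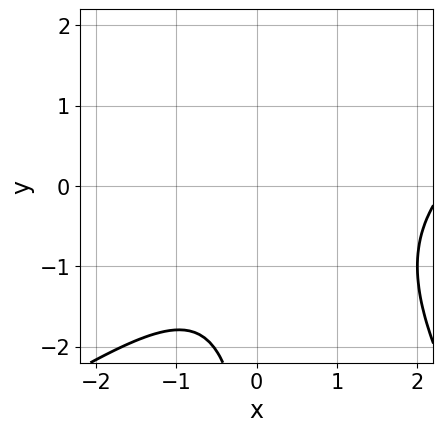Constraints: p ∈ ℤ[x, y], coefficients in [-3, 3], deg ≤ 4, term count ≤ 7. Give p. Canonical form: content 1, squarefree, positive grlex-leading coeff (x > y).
x^3 - x^2*y - x*y^2 - 2*x^2 - 2

The degree is 3 — no degree-2 curve has this shape.
Observable constraints: no x-intercept at any integer in the box; the curve avoids every integer y-axis point in the box.
Fitting integer coefficients to these (and the overall shape) gives p.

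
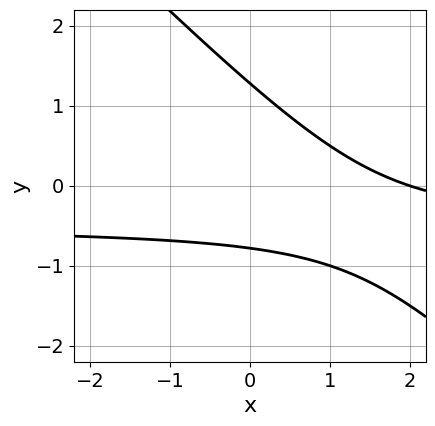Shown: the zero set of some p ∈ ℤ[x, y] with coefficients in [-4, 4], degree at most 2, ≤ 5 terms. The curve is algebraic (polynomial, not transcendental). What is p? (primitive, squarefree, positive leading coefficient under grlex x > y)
First, the degree is 2 — no degree-1 curve has this shape.
Next, observable constraints: one x-axis crossing is at x = 2.
Finally, matching integer coefficients to the picture gives p.

2*x*y + 2*y^2 + x - y - 2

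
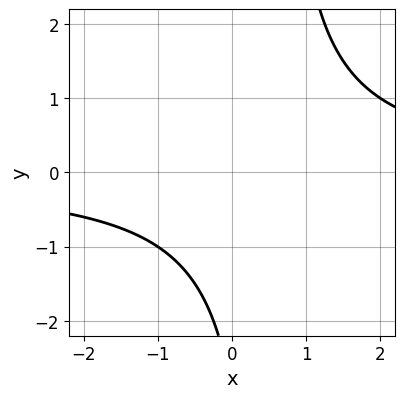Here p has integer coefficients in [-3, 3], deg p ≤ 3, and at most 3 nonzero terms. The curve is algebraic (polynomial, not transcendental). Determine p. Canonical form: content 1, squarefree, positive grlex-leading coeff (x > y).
First, the degree is 2 — no degree-1 curve has this shape.
Then, reading off the gridlines: the curve avoids every integer y-axis point in the box; the curve avoids every integer x-axis point in the box.
Finally, together with the visible shape, these determine p as stated.

2*x*y - y - 3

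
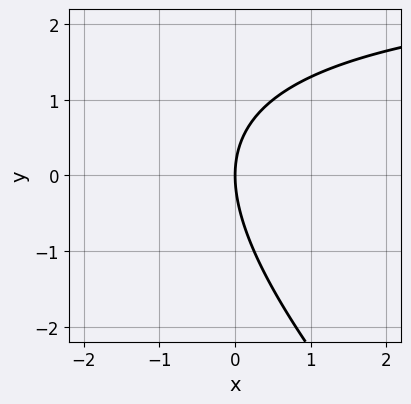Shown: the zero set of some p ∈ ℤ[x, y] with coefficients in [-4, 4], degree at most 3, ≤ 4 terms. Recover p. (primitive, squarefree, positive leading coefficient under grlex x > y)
First, degree: the shape is more complex than any degree-1 curve, so deg p = 2.
Then, from the axis intercepts and sections: it crosses the x-axis at the gridline x = 0; it meets the y-axis at y = 0 (among the integer gridlines).
Finally, matching integer coefficients to the picture gives p.

x*y + y^2 - 3*x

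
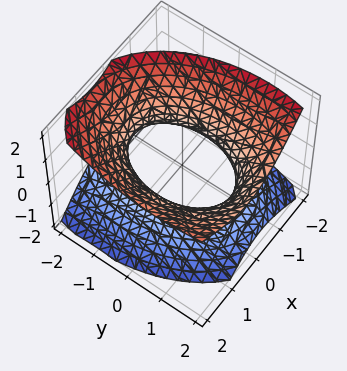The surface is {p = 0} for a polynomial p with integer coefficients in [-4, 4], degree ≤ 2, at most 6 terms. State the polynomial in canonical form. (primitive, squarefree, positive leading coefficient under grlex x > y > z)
Degree: a generic line meets the surface in up to 2 points, so deg p = 2.
From the visible intercepts: the x-axis gridline crossings are at x ∈ {-1, 1}; no z-intercept at any integer in the box.
Solving for integer coefficients yields p as stated.

2*x^2 - x*z + y^2 - y*z - 2*z^2 - 2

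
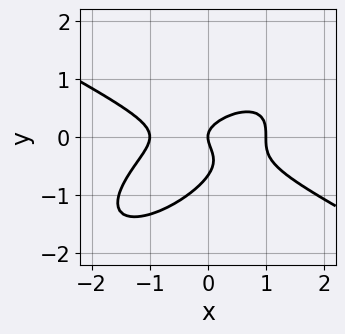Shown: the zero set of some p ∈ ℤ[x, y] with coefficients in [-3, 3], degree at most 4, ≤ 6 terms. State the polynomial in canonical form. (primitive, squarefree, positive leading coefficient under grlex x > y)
Degree: no degree-2 curve has this shape, so deg p = 3.
Reading off the gridlines: it crosses the y-axis at the gridline y = 0; among the integer gridlines, it crosses the x-axis at x ∈ {-1, 0, 1}.
Together with the visible shape, these determine p as stated.

x^3 - 2*x*y^2 + 3*y^3 + 2*y^2 - x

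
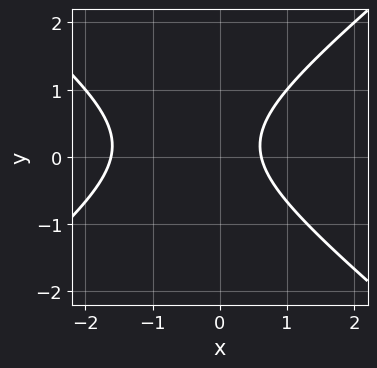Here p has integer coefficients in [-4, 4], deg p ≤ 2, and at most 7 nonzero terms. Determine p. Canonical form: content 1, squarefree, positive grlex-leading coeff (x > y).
1. Degree: the shape is more complex than any degree-1 curve, so deg p = 2.
2. Reading off the gridlines: it misses every integer gridline on the y-axis.
3. Fitting integer coefficients to these (and the overall shape) gives p.

2*x^2 - 3*y^2 + 2*x + y - 2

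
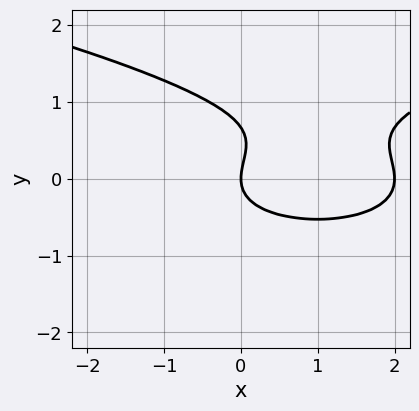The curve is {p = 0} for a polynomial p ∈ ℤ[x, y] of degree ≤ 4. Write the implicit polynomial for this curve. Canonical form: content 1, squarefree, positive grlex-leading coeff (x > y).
1. deg p = 3. No degree-2 curve has this shape.
2. From the visible intercepts: it crosses the y-axis at the gridline y = 0; the x-axis gridline crossings are at x ∈ {0, 2}.
3. Putting this together gives p.

3*y^3 - x^2 - 2*y^2 + 2*x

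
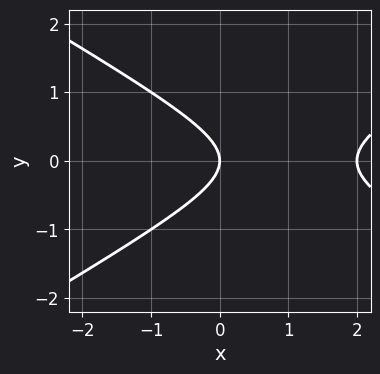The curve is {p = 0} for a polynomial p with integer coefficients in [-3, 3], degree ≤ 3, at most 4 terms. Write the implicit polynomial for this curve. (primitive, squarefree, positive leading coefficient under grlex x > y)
deg p = 2. No degree-1 curve has this shape.
Symmetries: it's symmetric under y → −y, forcing even powers of y.
From the axis intercepts and sections: it meets the y-axis at y = 0 (among the integer gridlines); among the integer gridlines, it crosses the x-axis at x ∈ {0, 2}.
Putting this together gives p.

x^2 - 3*y^2 - 2*x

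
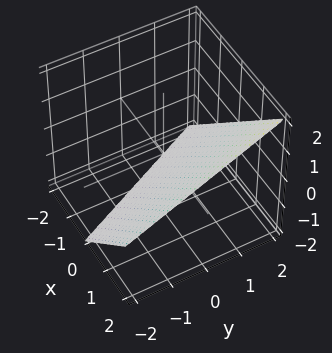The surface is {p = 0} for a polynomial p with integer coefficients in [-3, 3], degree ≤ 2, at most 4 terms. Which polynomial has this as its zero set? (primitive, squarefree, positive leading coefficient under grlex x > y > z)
2*x + y - 2*z - 2

(a) The degree is 1 — the surface is flat (a plane).
(b) From the axis intercepts and sections: one x-axis crossing is at x = 1; it meets the z-axis at z = -1 (among the integer gridlines).
(c) Solving for integer coefficients yields p as stated. Check: (0, 2, 0) on the y-axis lies on the surface, and p(0, 2, 0) = 0. ✓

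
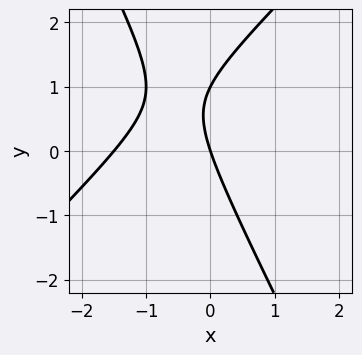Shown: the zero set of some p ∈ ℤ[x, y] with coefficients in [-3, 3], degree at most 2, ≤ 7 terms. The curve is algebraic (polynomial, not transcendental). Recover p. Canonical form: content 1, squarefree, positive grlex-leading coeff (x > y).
deg p = 2.
Observable constraints: among the integer gridlines, it crosses the y-axis at y ∈ {0, 1}; it meets the x-axis at x = 0 (among the integer gridlines).
Putting this together gives p.

2*x^2 - x*y - y^2 + 3*x + y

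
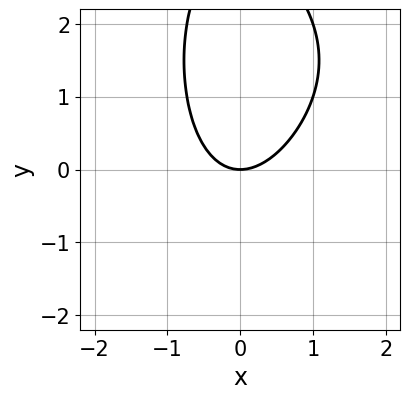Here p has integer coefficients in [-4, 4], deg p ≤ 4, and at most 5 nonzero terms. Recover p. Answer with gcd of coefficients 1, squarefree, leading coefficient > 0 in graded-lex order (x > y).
x^3 - 3*x^2 - y^2 + 3*y

(a) deg p = 3. No degree-2 curve has this shape.
(b) From the axis intercepts and sections: it meets the y-axis at y = 0 (among the integer gridlines); it crosses the x-axis at the gridline x = 0.
(c) Assembling these constraints gives the stated polynomial.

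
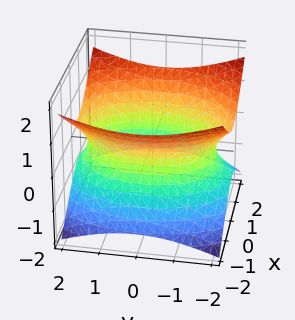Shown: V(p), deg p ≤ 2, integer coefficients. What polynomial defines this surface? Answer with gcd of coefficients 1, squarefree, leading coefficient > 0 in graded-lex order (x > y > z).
2*x^2 + y^2 - 3*z^2 - 3

(a) deg p = 2. An hourglass — one-sheet hyperboloid; a quadric.
(b) Symmetries: mirror symmetry x ↦ −x ⇒ only even powers of x; it's symmetric under z → −z, forcing even powers of z; it's symmetric under y → −y, forcing even powers of y.
(c) Against the integer gridlines: no z-intercept at any integer in the box.
(d) Together with the visible shape, these determine p as stated.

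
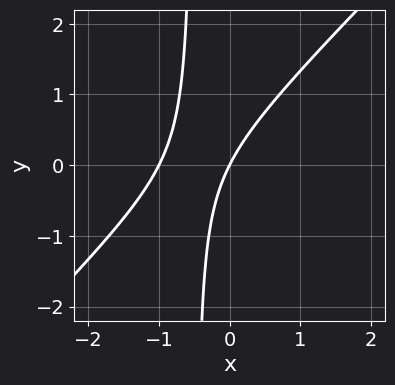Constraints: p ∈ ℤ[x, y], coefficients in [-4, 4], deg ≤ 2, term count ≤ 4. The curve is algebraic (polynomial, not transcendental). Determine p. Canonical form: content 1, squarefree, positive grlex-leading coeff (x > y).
2*x^2 - 2*x*y + 2*x - y

Degree: a generic line meets the curve in up to 2 points, so deg p = 2.
Observable constraints: among the integer gridlines, it crosses the x-axis at x ∈ {-1, 0}; it meets the y-axis at y = 0 (among the integer gridlines).
Putting this together gives p.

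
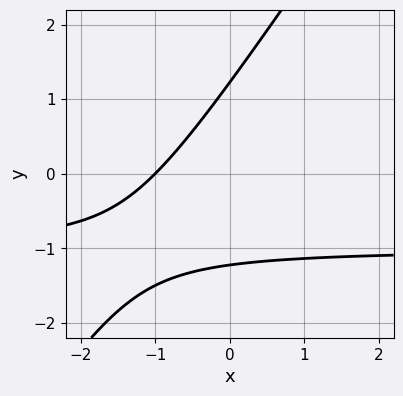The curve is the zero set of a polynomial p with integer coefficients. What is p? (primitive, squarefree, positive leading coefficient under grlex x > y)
3*x*y - 2*y^2 + 3*x + 3

First, deg p = 2. No degree-1 curve has this shape.
Next, against the integer gridlines: it meets the x-axis at x = -1 (among the integer gridlines).
Finally, these observations pin down the coefficients.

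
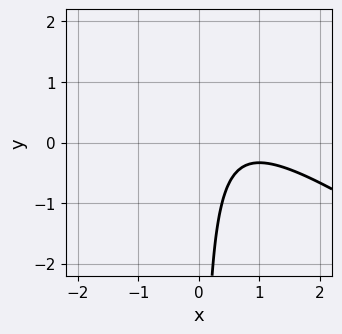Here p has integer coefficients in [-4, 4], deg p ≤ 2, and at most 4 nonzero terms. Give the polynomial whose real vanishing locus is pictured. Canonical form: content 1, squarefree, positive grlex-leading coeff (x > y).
2*x^2 + 3*x*y - 3*x + 2

1. The degree is 2 — the shape is more complex than any degree-1 curve.
2. Reading off the gridlines: it misses every integer gridline on the x-axis; the curve avoids every integer y-axis point in the box.
3. Assembling these constraints gives the stated polynomial.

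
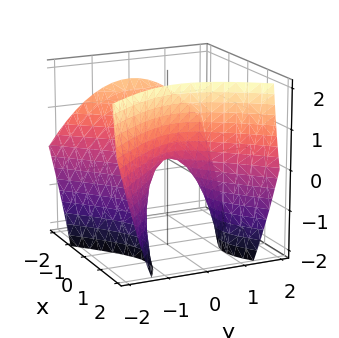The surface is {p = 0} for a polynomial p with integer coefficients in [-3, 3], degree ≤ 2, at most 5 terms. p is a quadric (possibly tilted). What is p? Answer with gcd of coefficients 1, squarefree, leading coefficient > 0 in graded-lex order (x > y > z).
deg p = 2. The shape is more complex than any degree-1 surface.
From the visible intercepts: it meets the z-axis at z = 0 (among the integer gridlines); one x-axis crossing is at x = 0.
Solving for integer coefficients yields p as stated.

x^2 + x*z - y^2 - z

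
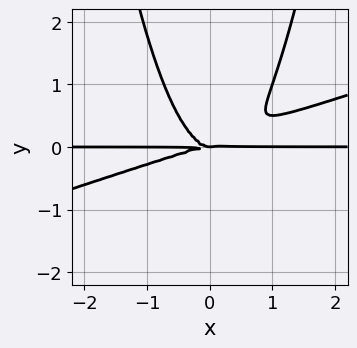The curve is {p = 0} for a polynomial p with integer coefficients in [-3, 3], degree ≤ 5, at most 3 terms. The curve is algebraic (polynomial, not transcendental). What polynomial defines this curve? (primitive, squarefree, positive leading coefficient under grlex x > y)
(a) deg p = 4. A generic line meets the curve in up to 4 points.
(b) Reading off the gridlines: the visible x-axis segment lies entirely on the curve; one y-axis crossing is at y = 0.
(c) Assembling these constraints gives the stated polynomial.

x^3*y - 3*x^2*y^2 + 2*y^3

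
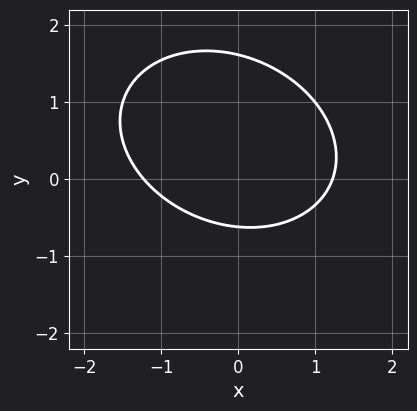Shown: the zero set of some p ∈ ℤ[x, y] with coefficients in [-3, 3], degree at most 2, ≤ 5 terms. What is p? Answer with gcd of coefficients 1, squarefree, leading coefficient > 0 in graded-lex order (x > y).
2*x^2 + x*y + 3*y^2 - 3*y - 3

(a) deg p = 2.
(b) Solving for integer coefficients yields p as stated.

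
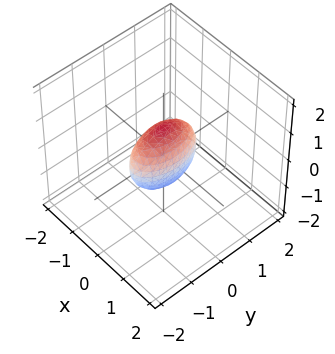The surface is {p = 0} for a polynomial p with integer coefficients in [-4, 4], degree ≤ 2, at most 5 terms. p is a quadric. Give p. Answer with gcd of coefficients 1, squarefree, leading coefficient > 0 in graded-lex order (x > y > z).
3*x^2 + y^2 + z^2 - 1

Degree: bounded and convex; a quadric, so deg p = 2.
Symmetries: the z ↦ −z reflection is a symmetry, so z appears only in even powers; mirror symmetry y ↦ −y ⇒ only even powers of y; the x ↦ −x reflection is a symmetry, so x appears only in even powers.
Checking where it meets the axes: the z-axis gridline crossings are at z ∈ {-1, 1}; the y-axis gridline crossings are at y ∈ {-1, 1}.
Solving for integer coefficients yields p as stated.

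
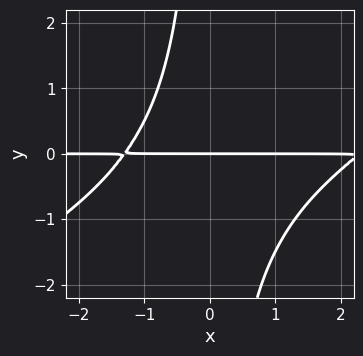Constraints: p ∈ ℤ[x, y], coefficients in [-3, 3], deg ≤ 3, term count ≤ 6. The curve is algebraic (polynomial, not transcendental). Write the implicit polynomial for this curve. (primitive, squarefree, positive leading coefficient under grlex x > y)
x^2*y - 2*x*y^2 - x*y - 3*y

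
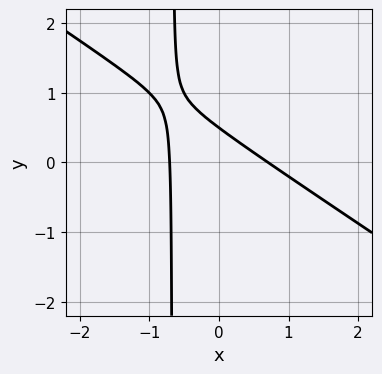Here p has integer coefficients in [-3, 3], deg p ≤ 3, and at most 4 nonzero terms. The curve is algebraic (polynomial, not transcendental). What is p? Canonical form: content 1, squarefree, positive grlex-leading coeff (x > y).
1. The degree is 2 — no degree-1 curve has this shape.
2. The integer polynomial consistent with all of this is the stated p.

2*x^2 + 3*x*y + 2*y - 1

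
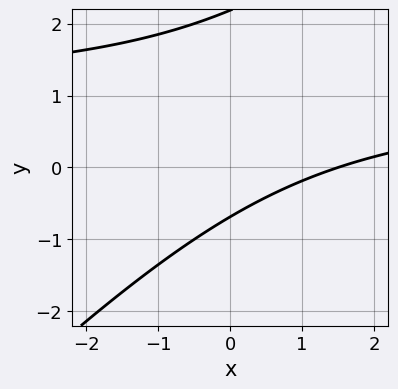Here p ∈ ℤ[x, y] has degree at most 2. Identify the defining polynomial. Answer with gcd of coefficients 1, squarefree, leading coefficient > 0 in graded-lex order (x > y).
The degree is 2 — a generic line meets the curve in up to 2 points.
Matching integer coefficients to the picture gives p.

2*x*y - 2*y^2 - 2*x + 3*y + 3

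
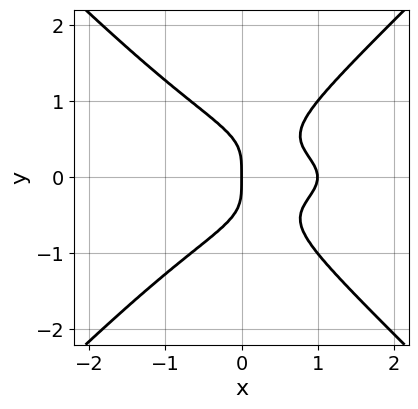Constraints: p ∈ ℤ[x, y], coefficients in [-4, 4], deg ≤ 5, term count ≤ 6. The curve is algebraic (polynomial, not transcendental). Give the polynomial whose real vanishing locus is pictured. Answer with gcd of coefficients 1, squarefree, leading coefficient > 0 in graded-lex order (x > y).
2*x^2*y^2 - 2*y^4 + x^2 - x

(a) The degree is 4 — the shape is more complex than any degree-3 curve.
(b) Symmetries: mirror symmetry y ↦ −y ⇒ only even powers of y.
(c) Reading off the gridlines: among the integer gridlines, it crosses the x-axis at x ∈ {0, 1}; it crosses the y-axis at the gridline y = 0.
(d) The integer polynomial consistent with all of this is the stated p.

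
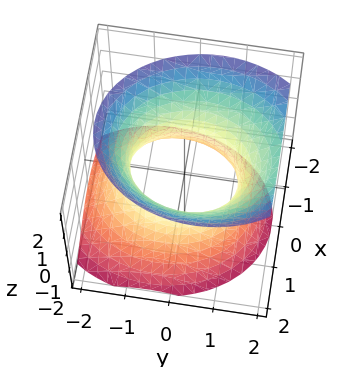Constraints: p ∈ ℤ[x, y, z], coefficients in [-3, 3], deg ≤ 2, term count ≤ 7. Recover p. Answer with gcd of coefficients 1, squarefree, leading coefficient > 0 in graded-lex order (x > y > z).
The degree is 2 — a generic line meets the surface in up to 2 points.
Checking where it meets the axes: among the integer gridlines, it crosses the x-axis at x ∈ {-1, 1}; no z-intercept at any integer in the box.
The integer polynomial consistent with all of this is the stated p.

3*x^2 + 2*y^2 - y*z - 2*z^2 - 3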